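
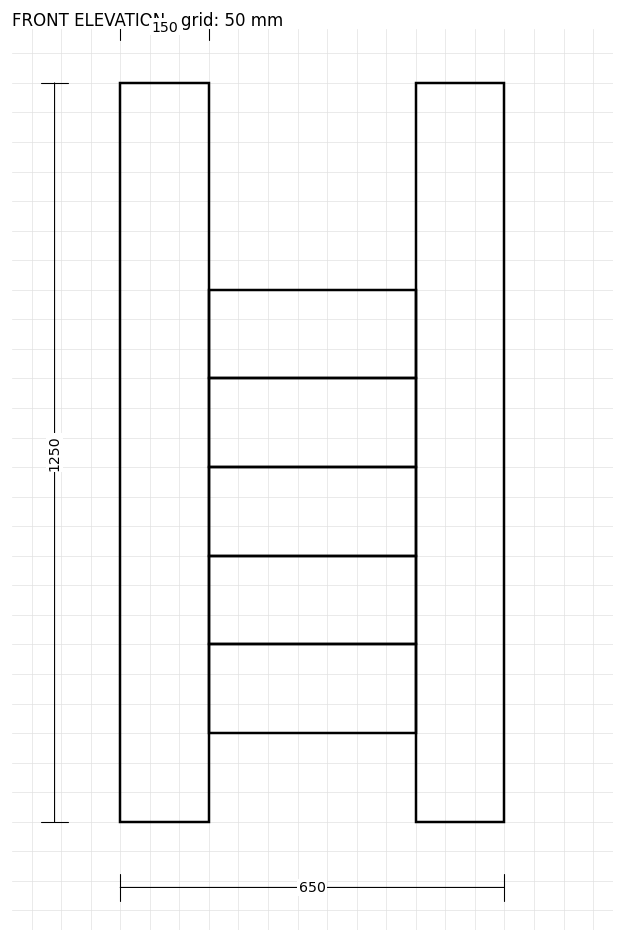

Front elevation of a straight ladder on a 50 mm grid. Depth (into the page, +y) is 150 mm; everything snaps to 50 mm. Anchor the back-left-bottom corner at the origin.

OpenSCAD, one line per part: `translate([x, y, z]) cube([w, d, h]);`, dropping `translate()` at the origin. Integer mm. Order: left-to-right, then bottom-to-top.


cube([150, 150, 1250]);
translate([150, 0, 150]) cube([350, 150, 150]);
translate([150, 0, 300]) cube([350, 150, 150]);
translate([150, 0, 450]) cube([350, 150, 150]);
translate([150, 0, 600]) cube([350, 150, 150]);
translate([150, 0, 750]) cube([350, 150, 150]);
translate([500, 0, 0]) cube([150, 150, 1250]);


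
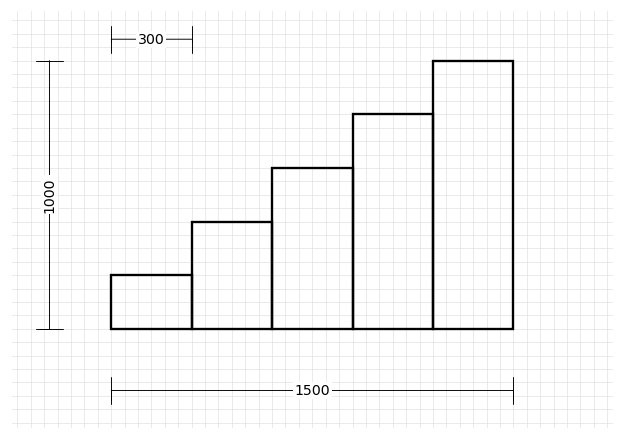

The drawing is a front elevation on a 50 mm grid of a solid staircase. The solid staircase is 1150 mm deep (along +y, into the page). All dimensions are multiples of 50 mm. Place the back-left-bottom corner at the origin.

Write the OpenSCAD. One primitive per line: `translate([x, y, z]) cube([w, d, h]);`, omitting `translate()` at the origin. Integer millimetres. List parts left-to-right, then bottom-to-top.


cube([300, 1150, 200]);
translate([300, 0, 0]) cube([300, 1150, 400]);
translate([600, 0, 0]) cube([300, 1150, 600]);
translate([900, 0, 0]) cube([300, 1150, 800]);
translate([1200, 0, 0]) cube([300, 1150, 1000]);


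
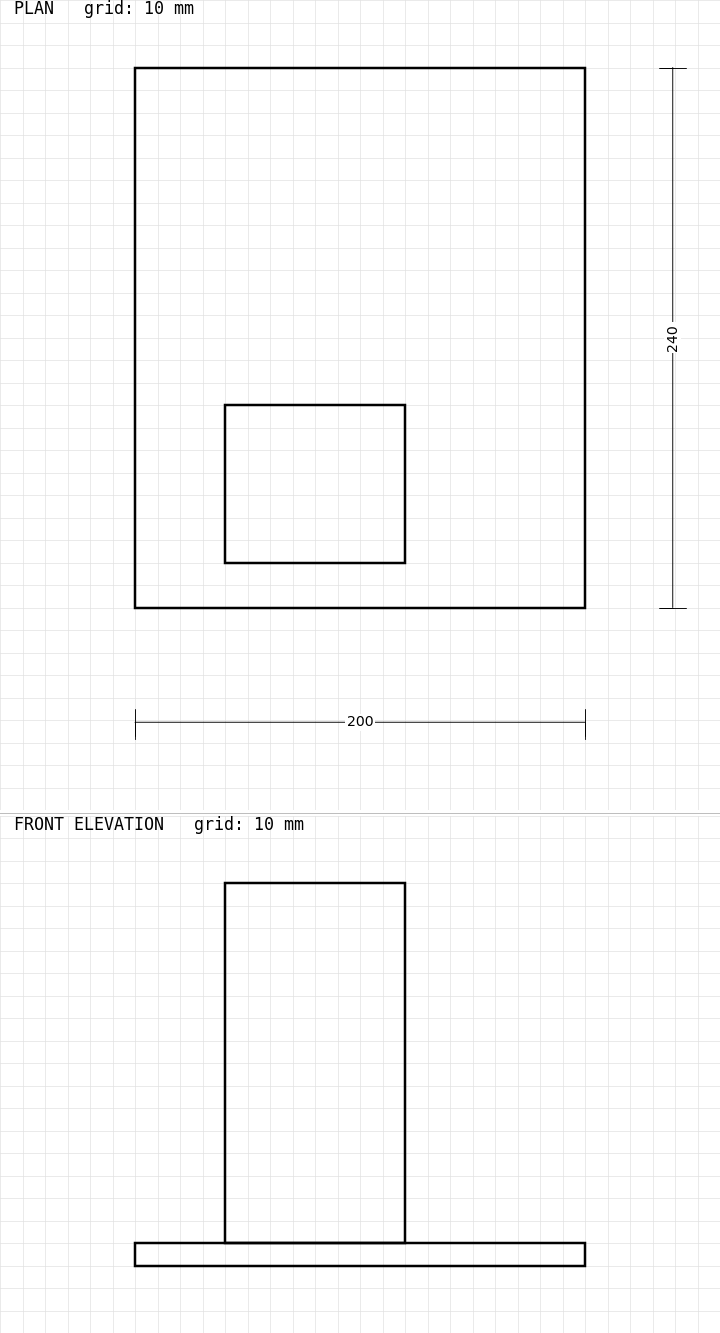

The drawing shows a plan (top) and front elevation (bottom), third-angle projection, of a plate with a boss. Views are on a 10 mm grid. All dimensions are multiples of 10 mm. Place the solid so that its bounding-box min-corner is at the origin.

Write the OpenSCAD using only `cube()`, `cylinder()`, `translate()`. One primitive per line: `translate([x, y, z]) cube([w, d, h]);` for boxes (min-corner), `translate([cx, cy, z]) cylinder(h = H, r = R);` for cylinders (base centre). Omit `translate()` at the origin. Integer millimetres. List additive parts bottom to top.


cube([200, 240, 10]);
translate([40, 20, 10]) cube([80, 70, 160]);


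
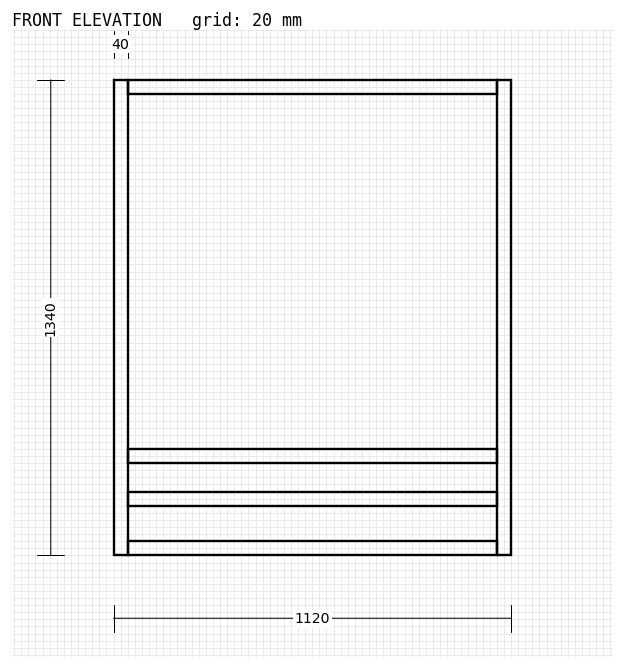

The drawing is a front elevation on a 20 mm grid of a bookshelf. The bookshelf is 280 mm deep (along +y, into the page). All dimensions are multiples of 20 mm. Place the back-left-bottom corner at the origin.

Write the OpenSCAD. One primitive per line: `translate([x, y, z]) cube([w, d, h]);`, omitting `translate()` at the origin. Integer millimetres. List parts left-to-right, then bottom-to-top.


cube([40, 280, 1340]);
translate([40, 0, 0]) cube([1040, 280, 40]);
translate([40, 0, 140]) cube([1040, 280, 40]);
translate([40, 0, 260]) cube([1040, 280, 40]);
translate([40, 0, 1300]) cube([1040, 280, 40]);
translate([1080, 0, 0]) cube([40, 280, 1340]);


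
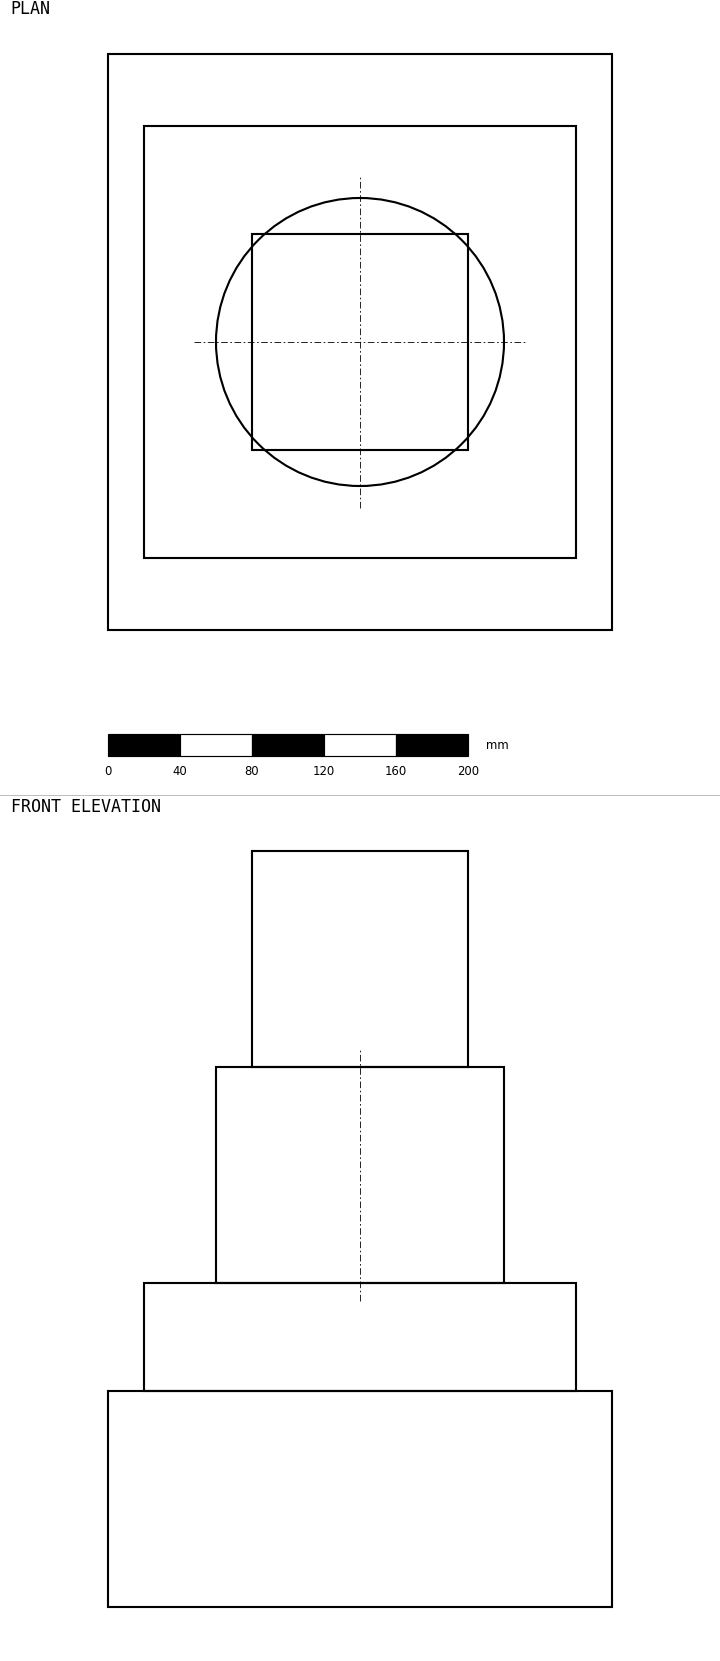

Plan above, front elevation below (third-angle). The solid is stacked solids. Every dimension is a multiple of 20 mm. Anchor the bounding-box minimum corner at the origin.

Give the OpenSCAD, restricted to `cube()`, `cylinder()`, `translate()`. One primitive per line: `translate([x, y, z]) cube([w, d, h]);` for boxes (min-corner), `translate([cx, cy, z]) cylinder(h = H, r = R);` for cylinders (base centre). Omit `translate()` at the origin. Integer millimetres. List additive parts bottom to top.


cube([280, 320, 120]);
translate([20, 40, 120]) cube([240, 240, 60]);
translate([140, 160, 180]) cylinder(h = 120, r = 80);
translate([80, 100, 300]) cube([120, 120, 120]);


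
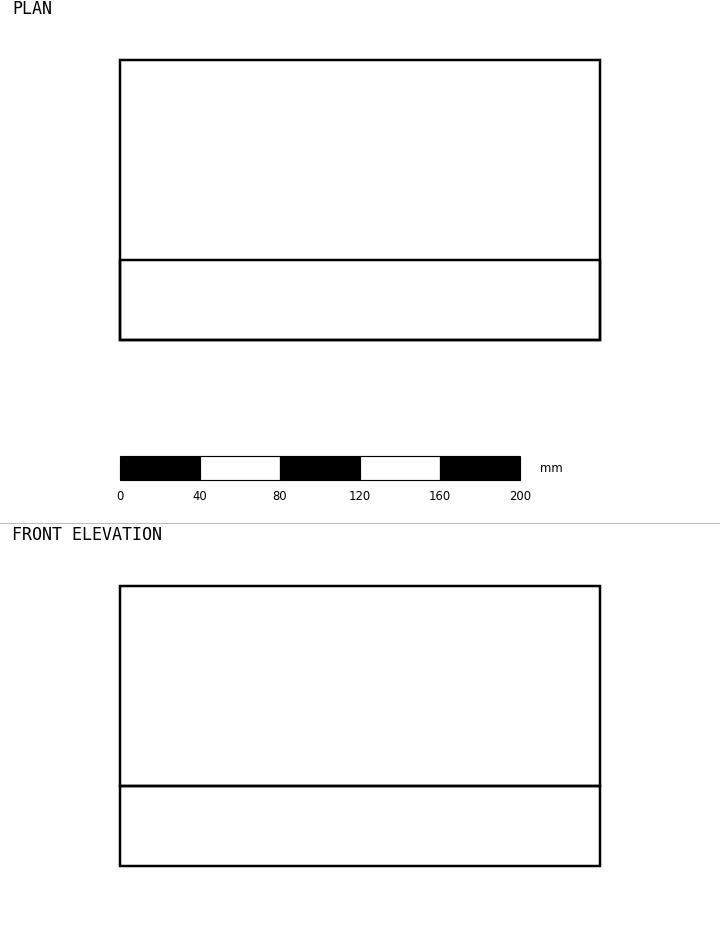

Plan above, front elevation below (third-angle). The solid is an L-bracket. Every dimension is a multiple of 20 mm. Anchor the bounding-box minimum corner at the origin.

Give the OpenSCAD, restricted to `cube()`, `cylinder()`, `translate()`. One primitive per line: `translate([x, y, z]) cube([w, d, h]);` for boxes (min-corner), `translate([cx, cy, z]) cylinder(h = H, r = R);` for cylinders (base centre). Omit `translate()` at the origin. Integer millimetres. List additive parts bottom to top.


cube([240, 140, 40]);
translate([0, 0, 40]) cube([240, 40, 100]);


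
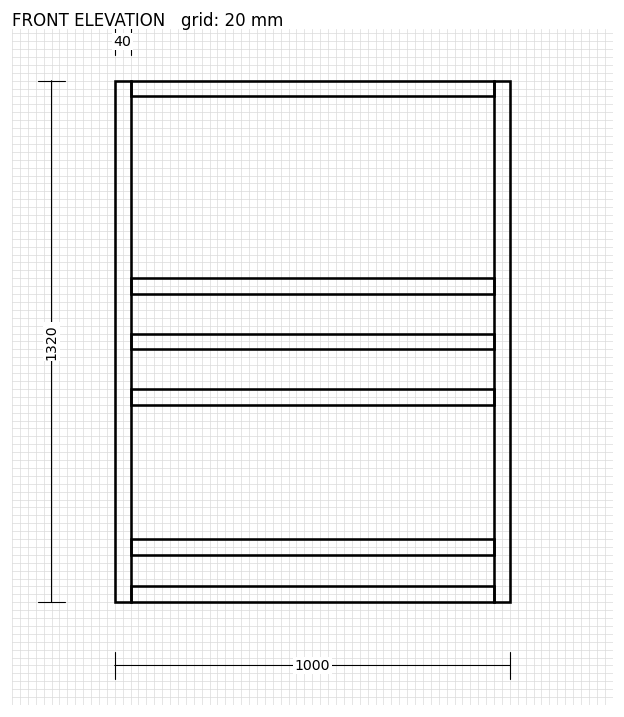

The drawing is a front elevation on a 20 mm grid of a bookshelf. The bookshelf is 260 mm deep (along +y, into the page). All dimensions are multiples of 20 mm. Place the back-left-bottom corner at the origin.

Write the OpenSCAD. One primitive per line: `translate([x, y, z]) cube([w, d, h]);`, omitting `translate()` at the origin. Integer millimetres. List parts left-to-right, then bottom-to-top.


cube([40, 260, 1320]);
translate([40, 0, 0]) cube([920, 260, 40]);
translate([40, 0, 120]) cube([920, 260, 40]);
translate([40, 0, 500]) cube([920, 260, 40]);
translate([40, 0, 640]) cube([920, 260, 40]);
translate([40, 0, 780]) cube([920, 260, 40]);
translate([40, 0, 1280]) cube([920, 260, 40]);
translate([960, 0, 0]) cube([40, 260, 1320]);


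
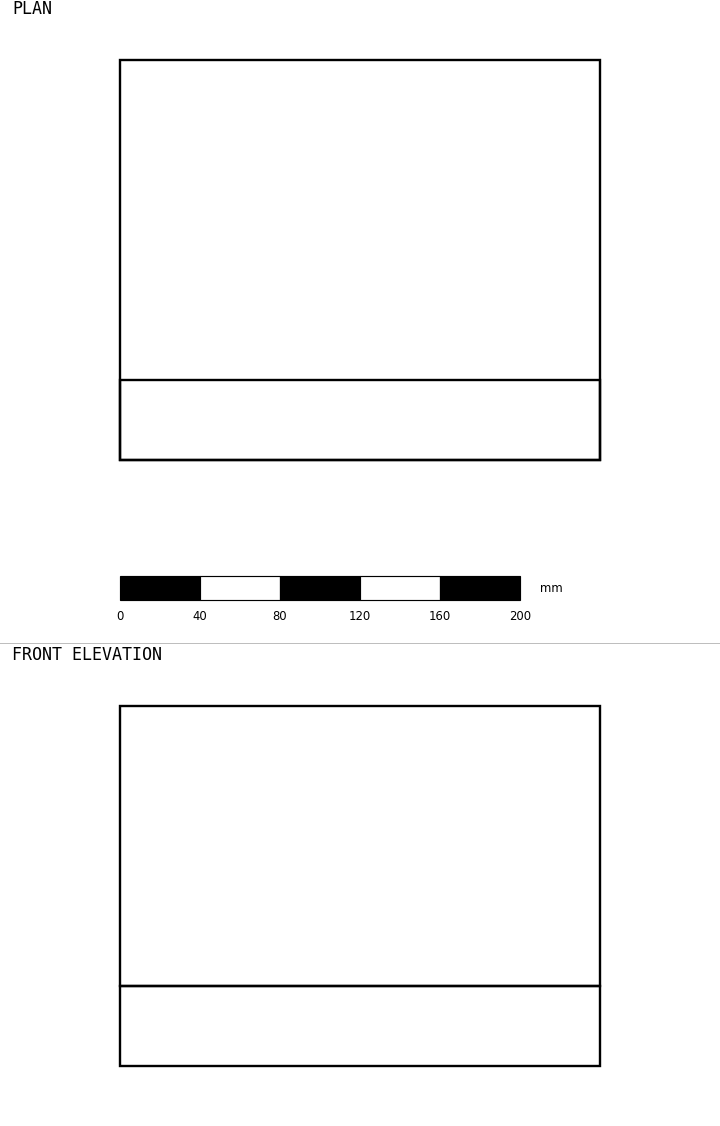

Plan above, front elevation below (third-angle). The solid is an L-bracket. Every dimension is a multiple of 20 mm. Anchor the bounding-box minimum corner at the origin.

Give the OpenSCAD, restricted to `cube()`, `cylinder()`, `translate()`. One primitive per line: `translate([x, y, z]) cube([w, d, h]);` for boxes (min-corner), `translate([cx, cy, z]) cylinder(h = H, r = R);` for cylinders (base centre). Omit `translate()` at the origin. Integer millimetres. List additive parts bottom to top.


cube([240, 200, 40]);
translate([0, 0, 40]) cube([240, 40, 140]);


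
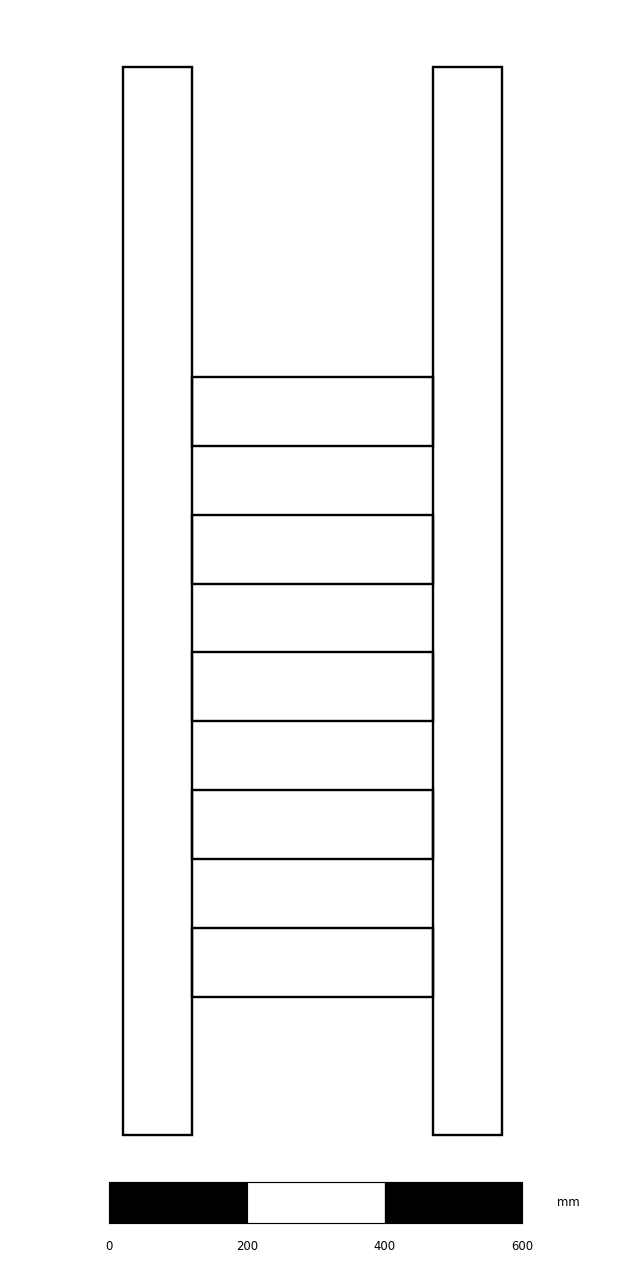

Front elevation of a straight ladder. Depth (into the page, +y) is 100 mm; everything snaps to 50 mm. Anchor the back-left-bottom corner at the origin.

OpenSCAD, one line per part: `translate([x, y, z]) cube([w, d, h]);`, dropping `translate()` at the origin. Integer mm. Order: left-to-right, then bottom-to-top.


cube([100, 100, 1550]);
translate([100, 0, 200]) cube([350, 100, 100]);
translate([100, 0, 400]) cube([350, 100, 100]);
translate([100, 0, 600]) cube([350, 100, 100]);
translate([100, 0, 800]) cube([350, 100, 100]);
translate([100, 0, 1000]) cube([350, 100, 100]);
translate([450, 0, 0]) cube([100, 100, 1550]);


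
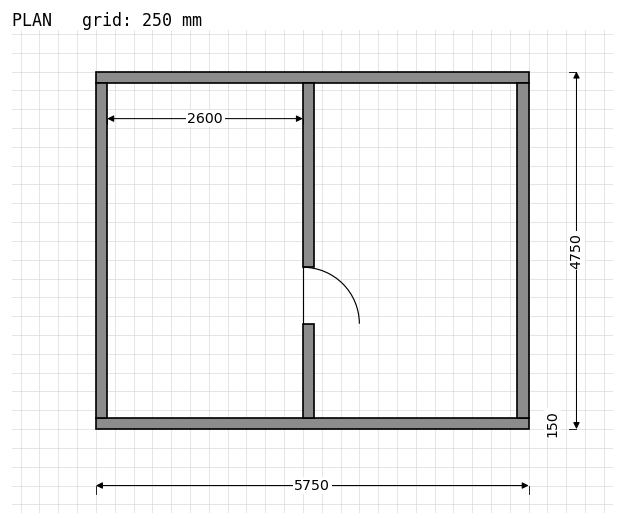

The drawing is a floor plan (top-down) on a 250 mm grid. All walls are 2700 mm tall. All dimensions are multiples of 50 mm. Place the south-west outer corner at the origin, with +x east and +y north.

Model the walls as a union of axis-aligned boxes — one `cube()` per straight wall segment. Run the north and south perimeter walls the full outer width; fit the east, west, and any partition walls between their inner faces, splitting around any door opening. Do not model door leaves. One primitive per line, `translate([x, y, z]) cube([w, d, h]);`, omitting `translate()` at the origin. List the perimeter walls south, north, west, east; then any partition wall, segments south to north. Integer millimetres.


cube([5750, 150, 2700]);
translate([0, 4600, 0]) cube([5750, 150, 2700]);
translate([0, 150, 0]) cube([150, 4450, 2700]);
translate([5600, 150, 0]) cube([150, 4450, 2700]);
translate([2750, 150, 0]) cube([150, 1250, 2700]);
translate([2750, 2150, 0]) cube([150, 2450, 2700]);


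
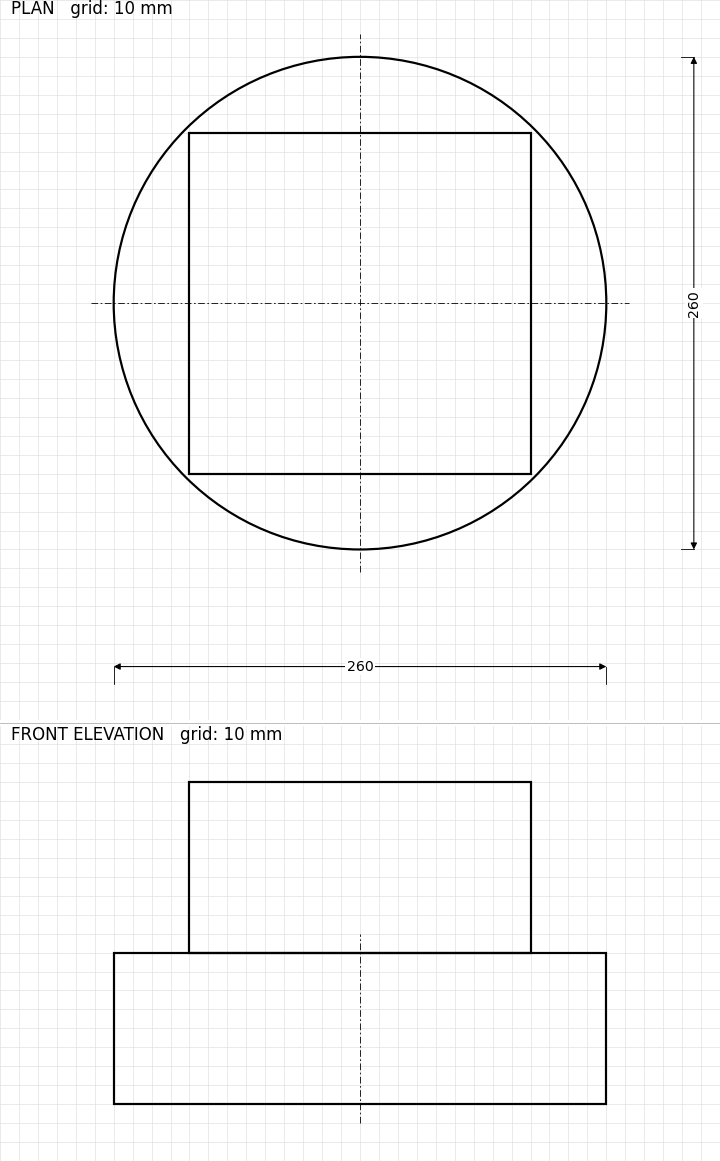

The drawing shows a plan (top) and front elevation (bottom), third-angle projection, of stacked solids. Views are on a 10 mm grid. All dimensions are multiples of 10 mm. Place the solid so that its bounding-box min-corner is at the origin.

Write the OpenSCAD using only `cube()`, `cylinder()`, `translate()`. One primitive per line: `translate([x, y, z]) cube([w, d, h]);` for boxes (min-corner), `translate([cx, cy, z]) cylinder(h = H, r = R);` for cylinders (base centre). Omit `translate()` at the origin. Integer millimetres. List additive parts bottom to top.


translate([130, 130, 0]) cylinder(h = 80, r = 130);
translate([40, 40, 80]) cube([180, 180, 90]);


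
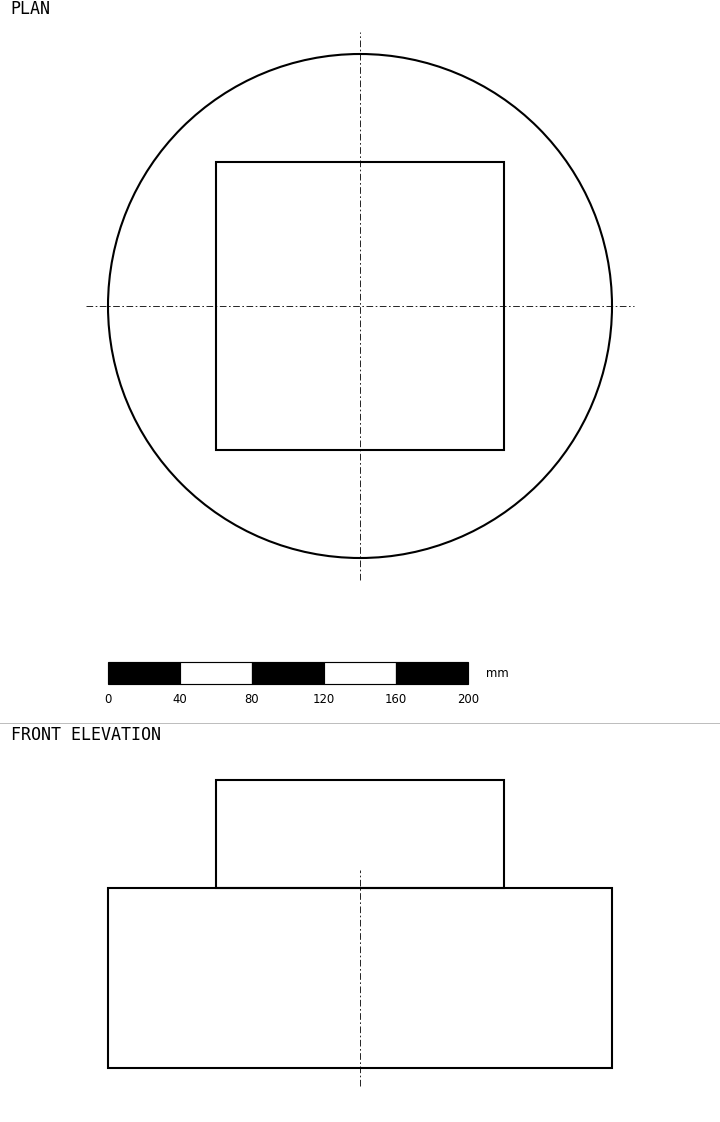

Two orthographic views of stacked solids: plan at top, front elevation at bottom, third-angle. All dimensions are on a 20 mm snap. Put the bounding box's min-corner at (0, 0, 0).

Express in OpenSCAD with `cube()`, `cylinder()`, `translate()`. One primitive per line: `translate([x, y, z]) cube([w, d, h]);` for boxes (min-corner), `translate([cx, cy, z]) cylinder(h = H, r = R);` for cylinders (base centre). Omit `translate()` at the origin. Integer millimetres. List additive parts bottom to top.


translate([140, 140, 0]) cylinder(h = 100, r = 140);
translate([60, 60, 100]) cube([160, 160, 60]);


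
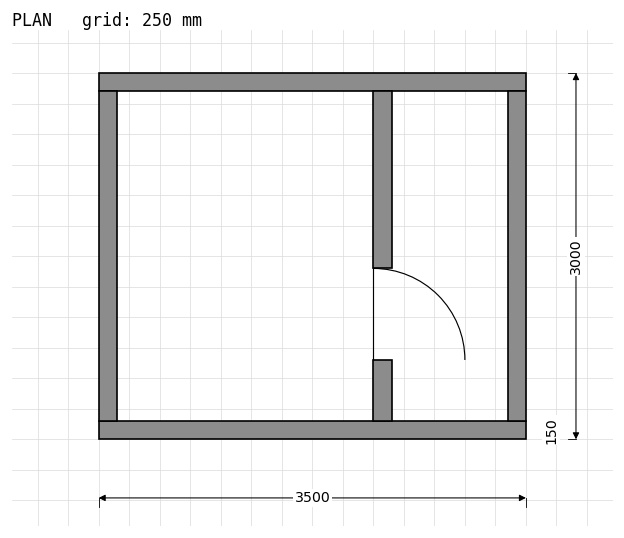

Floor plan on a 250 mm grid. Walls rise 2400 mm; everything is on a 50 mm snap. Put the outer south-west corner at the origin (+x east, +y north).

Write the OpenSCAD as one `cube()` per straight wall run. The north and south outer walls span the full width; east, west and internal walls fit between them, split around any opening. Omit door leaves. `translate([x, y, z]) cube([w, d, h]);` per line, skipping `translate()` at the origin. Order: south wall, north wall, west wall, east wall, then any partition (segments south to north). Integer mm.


cube([3500, 150, 2400]);
translate([0, 2850, 0]) cube([3500, 150, 2400]);
translate([0, 150, 0]) cube([150, 2700, 2400]);
translate([3350, 150, 0]) cube([150, 2700, 2400]);
translate([2250, 150, 0]) cube([150, 500, 2400]);
translate([2250, 1400, 0]) cube([150, 1450, 2400]);


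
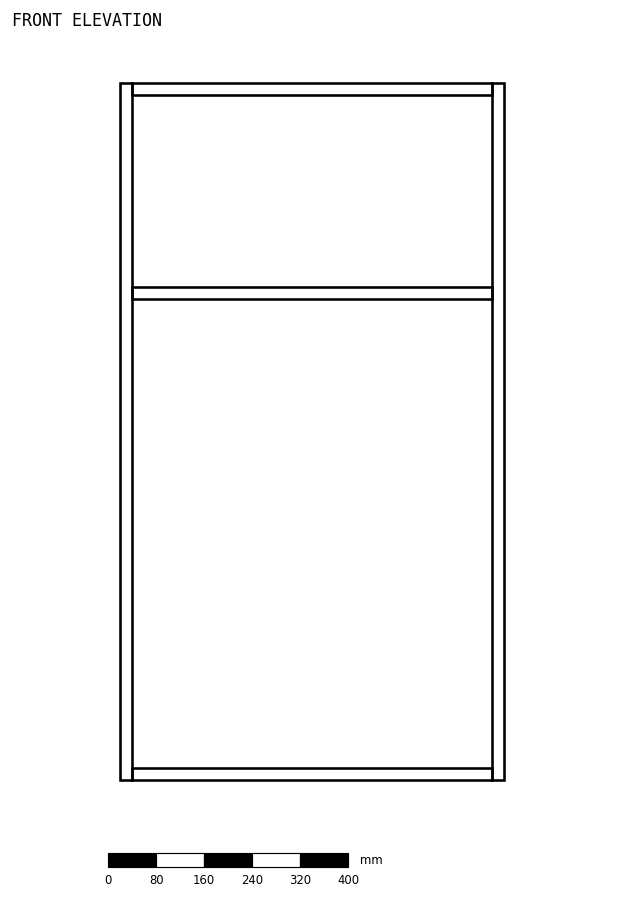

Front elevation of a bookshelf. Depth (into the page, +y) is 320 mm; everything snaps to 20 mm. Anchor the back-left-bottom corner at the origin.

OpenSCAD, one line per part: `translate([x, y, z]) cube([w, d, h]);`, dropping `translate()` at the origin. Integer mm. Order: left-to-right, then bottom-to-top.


cube([20, 320, 1160]);
translate([20, 0, 0]) cube([600, 320, 20]);
translate([20, 0, 800]) cube([600, 320, 20]);
translate([20, 0, 1140]) cube([600, 320, 20]);
translate([620, 0, 0]) cube([20, 320, 1160]);


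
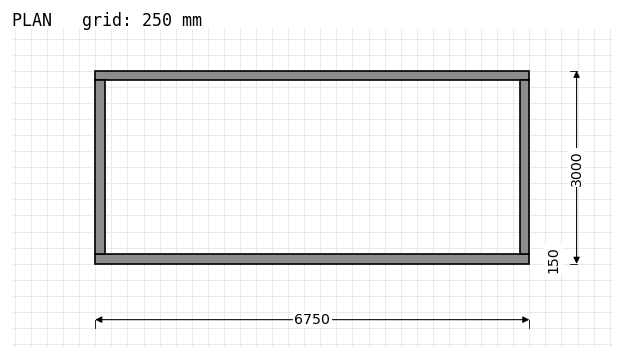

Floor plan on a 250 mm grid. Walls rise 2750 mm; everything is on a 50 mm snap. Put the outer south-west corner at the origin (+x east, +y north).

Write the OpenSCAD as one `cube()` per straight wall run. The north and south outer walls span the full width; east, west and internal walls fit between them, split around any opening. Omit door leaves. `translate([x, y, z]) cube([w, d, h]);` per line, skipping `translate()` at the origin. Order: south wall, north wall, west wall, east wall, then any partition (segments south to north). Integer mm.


cube([6750, 150, 2750]);
translate([0, 2850, 0]) cube([6750, 150, 2750]);
translate([0, 150, 0]) cube([150, 2700, 2750]);
translate([6600, 150, 0]) cube([150, 2700, 2750]);


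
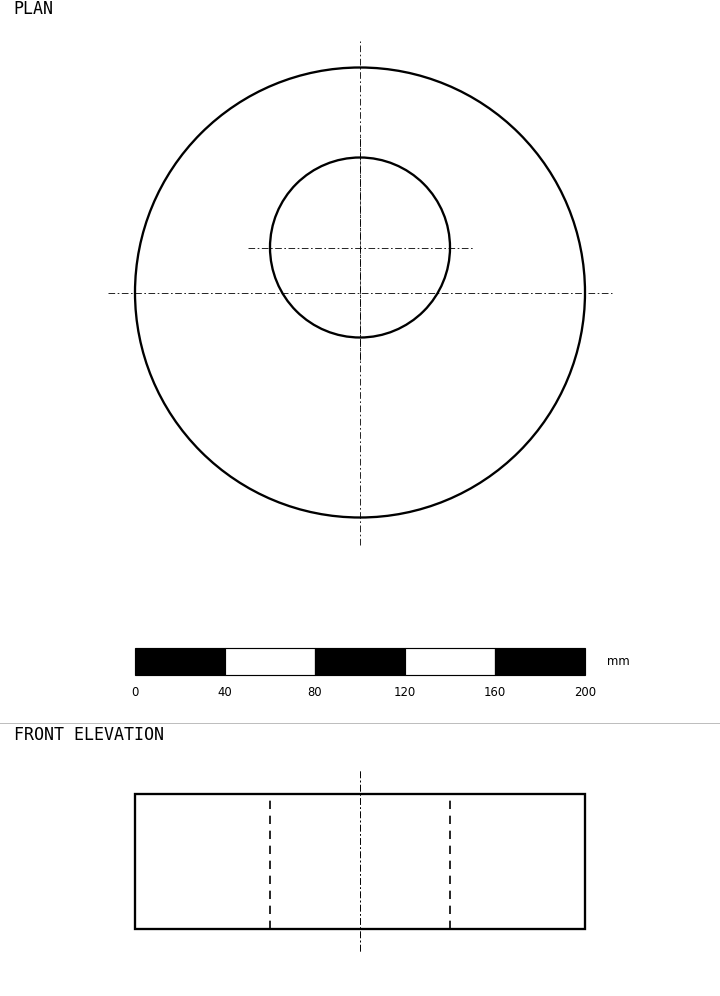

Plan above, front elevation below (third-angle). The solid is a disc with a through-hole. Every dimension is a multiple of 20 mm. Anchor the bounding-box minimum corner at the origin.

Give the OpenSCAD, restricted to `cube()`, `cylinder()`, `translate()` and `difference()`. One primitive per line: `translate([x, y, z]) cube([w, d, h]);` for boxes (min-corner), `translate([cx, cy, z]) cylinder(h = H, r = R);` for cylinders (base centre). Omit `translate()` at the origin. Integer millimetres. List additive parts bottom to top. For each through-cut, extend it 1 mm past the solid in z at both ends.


difference() {
  translate([100, 100, 0]) cylinder(h = 60, r = 100);
  translate([100, 120, -1]) cylinder(h = 62, r = 40);
}


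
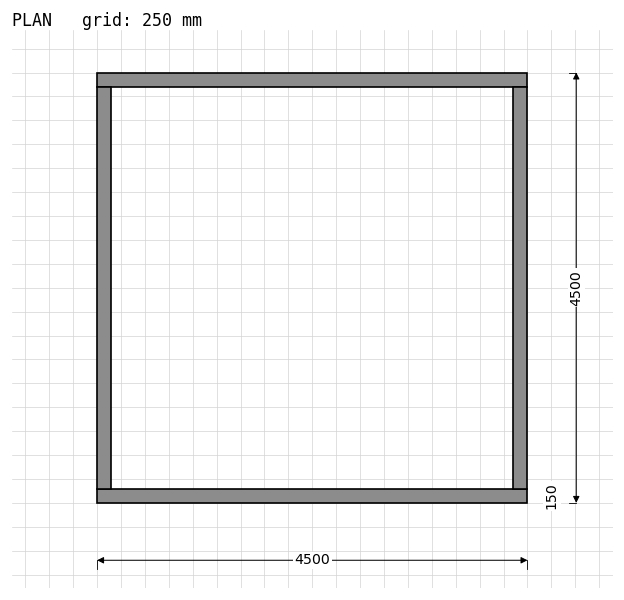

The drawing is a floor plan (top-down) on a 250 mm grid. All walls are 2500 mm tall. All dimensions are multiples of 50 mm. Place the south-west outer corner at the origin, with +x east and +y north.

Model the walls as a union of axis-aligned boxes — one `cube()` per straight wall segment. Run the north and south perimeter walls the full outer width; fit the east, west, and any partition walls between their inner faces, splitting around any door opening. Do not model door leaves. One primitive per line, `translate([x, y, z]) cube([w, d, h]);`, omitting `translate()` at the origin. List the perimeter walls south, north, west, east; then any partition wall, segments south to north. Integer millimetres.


cube([4500, 150, 2500]);
translate([0, 4350, 0]) cube([4500, 150, 2500]);
translate([0, 150, 0]) cube([150, 4200, 2500]);
translate([4350, 150, 0]) cube([150, 4200, 2500]);


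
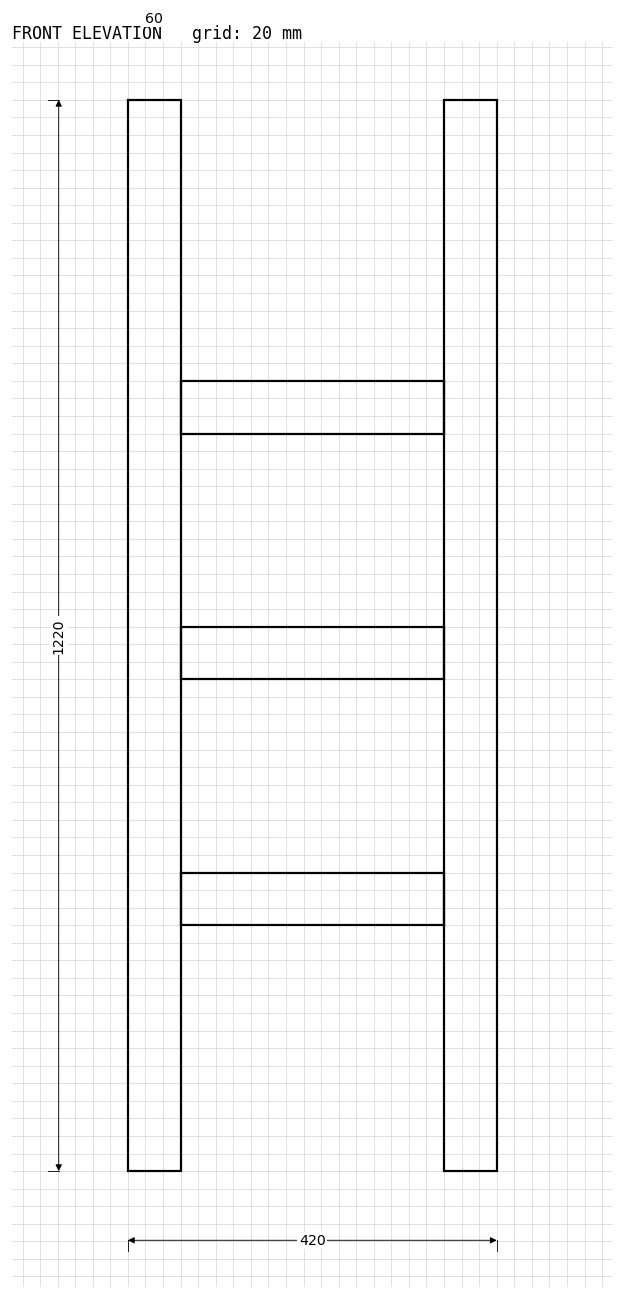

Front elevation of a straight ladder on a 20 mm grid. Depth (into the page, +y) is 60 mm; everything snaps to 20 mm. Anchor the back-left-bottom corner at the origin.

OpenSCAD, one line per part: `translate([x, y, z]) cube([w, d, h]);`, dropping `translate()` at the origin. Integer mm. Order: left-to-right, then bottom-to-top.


cube([60, 60, 1220]);
translate([60, 0, 280]) cube([300, 60, 60]);
translate([60, 0, 560]) cube([300, 60, 60]);
translate([60, 0, 840]) cube([300, 60, 60]);
translate([360, 0, 0]) cube([60, 60, 1220]);


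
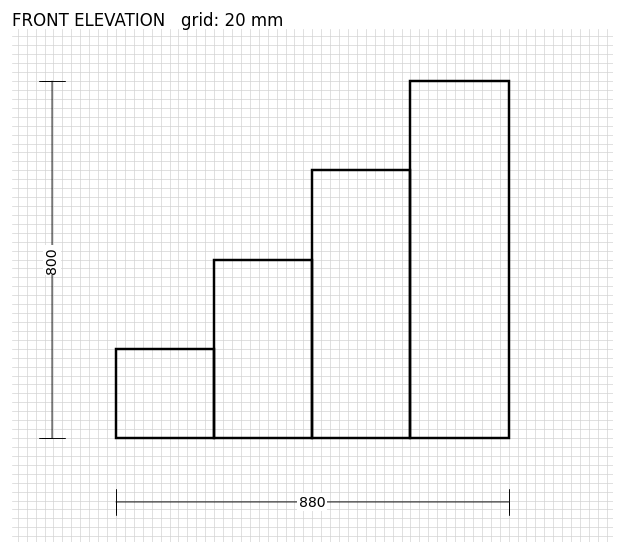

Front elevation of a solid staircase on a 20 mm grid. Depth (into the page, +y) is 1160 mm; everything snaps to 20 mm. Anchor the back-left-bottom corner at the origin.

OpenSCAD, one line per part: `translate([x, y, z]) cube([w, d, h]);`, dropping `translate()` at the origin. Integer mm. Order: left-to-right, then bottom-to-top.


cube([220, 1160, 200]);
translate([220, 0, 0]) cube([220, 1160, 400]);
translate([440, 0, 0]) cube([220, 1160, 600]);
translate([660, 0, 0]) cube([220, 1160, 800]);


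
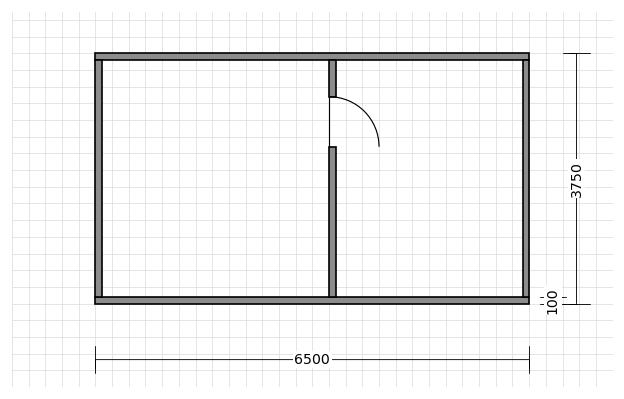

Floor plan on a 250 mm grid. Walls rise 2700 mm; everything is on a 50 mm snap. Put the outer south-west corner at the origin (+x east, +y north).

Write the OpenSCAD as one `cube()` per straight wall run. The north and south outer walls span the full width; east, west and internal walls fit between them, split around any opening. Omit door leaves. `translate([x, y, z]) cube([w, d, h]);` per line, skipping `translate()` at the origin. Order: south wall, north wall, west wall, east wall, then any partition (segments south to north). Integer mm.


cube([6500, 100, 2700]);
translate([0, 3650, 0]) cube([6500, 100, 2700]);
translate([0, 100, 0]) cube([100, 3550, 2700]);
translate([6400, 100, 0]) cube([100, 3550, 2700]);
translate([3500, 100, 0]) cube([100, 2250, 2700]);
translate([3500, 3100, 0]) cube([100, 550, 2700]);


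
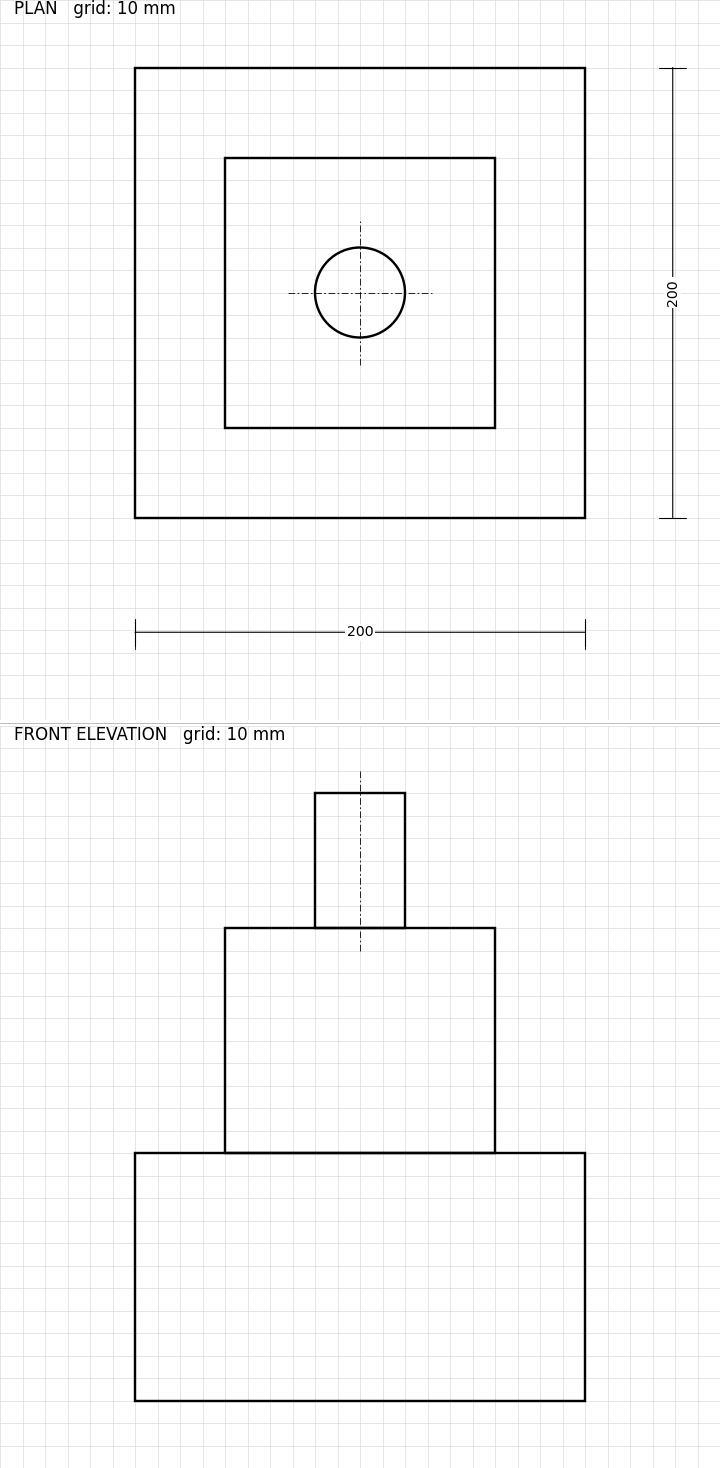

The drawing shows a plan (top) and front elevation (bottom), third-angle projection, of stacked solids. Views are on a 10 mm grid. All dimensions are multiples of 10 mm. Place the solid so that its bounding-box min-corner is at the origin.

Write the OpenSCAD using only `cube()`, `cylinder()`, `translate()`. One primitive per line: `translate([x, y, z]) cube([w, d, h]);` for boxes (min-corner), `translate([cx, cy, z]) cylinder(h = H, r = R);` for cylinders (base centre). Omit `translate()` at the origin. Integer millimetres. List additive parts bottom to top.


cube([200, 200, 110]);
translate([40, 40, 110]) cube([120, 120, 100]);
translate([100, 100, 210]) cylinder(h = 60, r = 20);


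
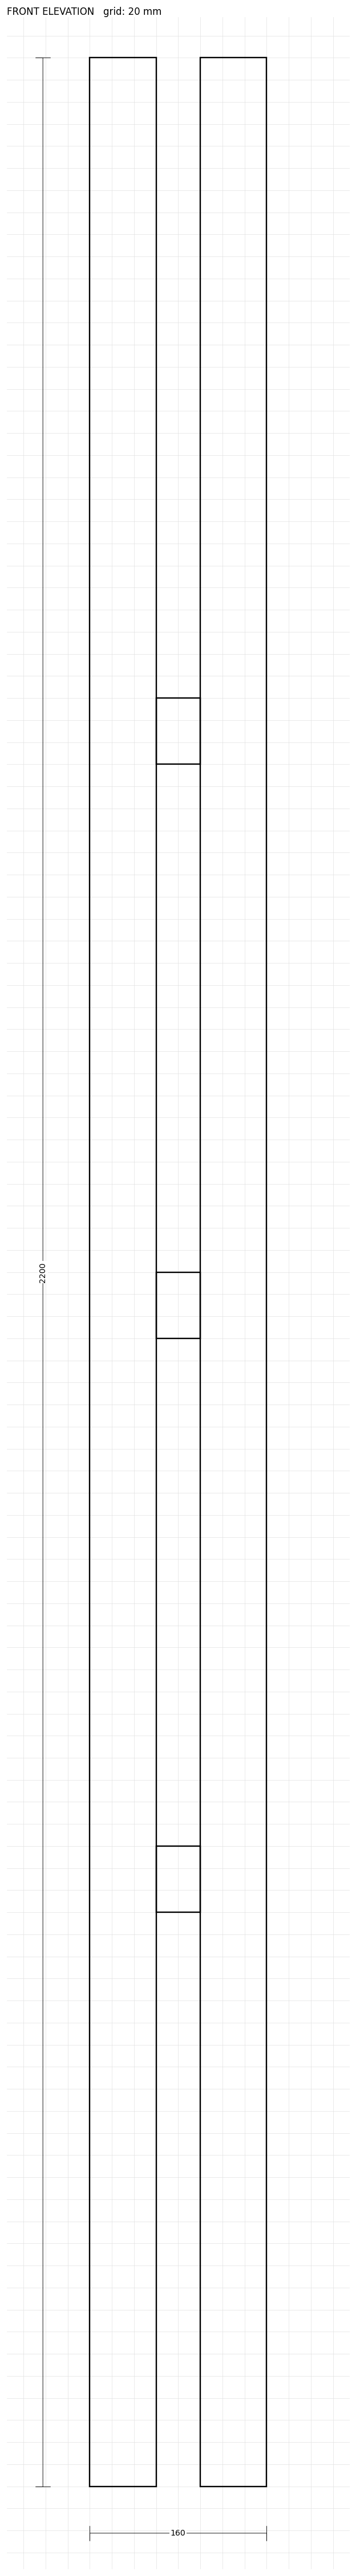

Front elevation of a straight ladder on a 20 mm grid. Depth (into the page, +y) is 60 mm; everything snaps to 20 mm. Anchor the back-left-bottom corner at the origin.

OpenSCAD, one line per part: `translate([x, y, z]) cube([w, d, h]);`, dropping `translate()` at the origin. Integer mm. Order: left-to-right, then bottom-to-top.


cube([60, 60, 2200]);
translate([60, 0, 520]) cube([40, 60, 60]);
translate([60, 0, 1040]) cube([40, 60, 60]);
translate([60, 0, 1560]) cube([40, 60, 60]);
translate([100, 0, 0]) cube([60, 60, 2200]);


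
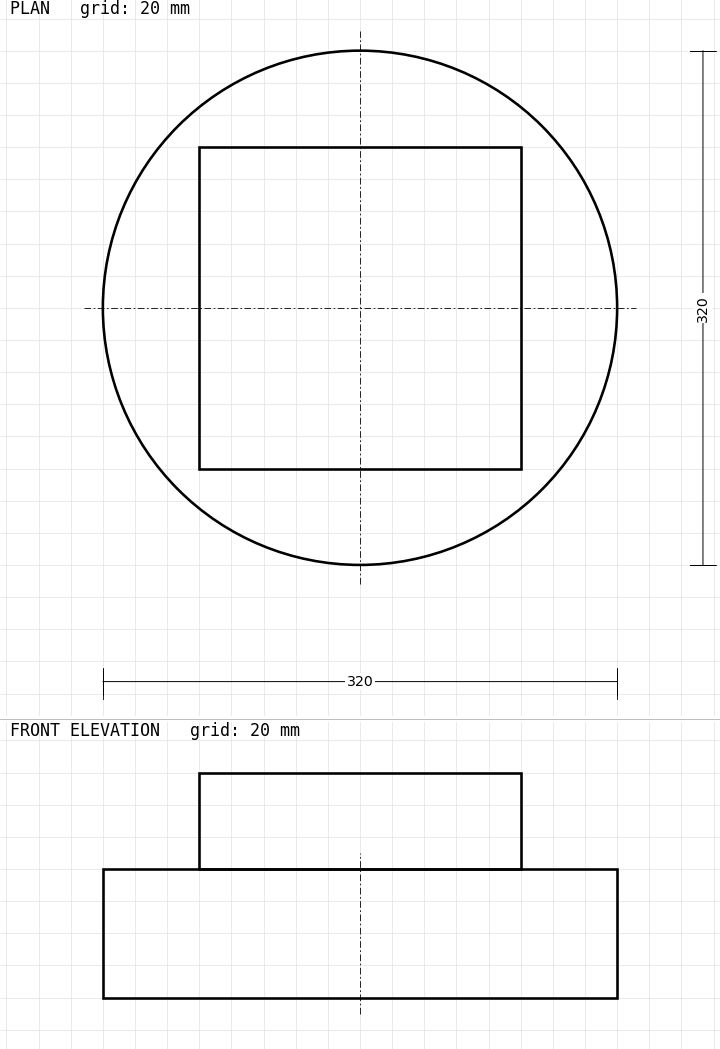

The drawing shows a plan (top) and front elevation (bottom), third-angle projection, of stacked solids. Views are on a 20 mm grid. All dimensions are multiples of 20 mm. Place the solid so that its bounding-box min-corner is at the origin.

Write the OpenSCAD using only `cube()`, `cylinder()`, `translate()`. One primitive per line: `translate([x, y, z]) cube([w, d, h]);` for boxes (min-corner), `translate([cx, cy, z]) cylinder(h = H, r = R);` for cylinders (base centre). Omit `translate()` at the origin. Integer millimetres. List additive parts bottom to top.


translate([160, 160, 0]) cylinder(h = 80, r = 160);
translate([60, 60, 80]) cube([200, 200, 60]);


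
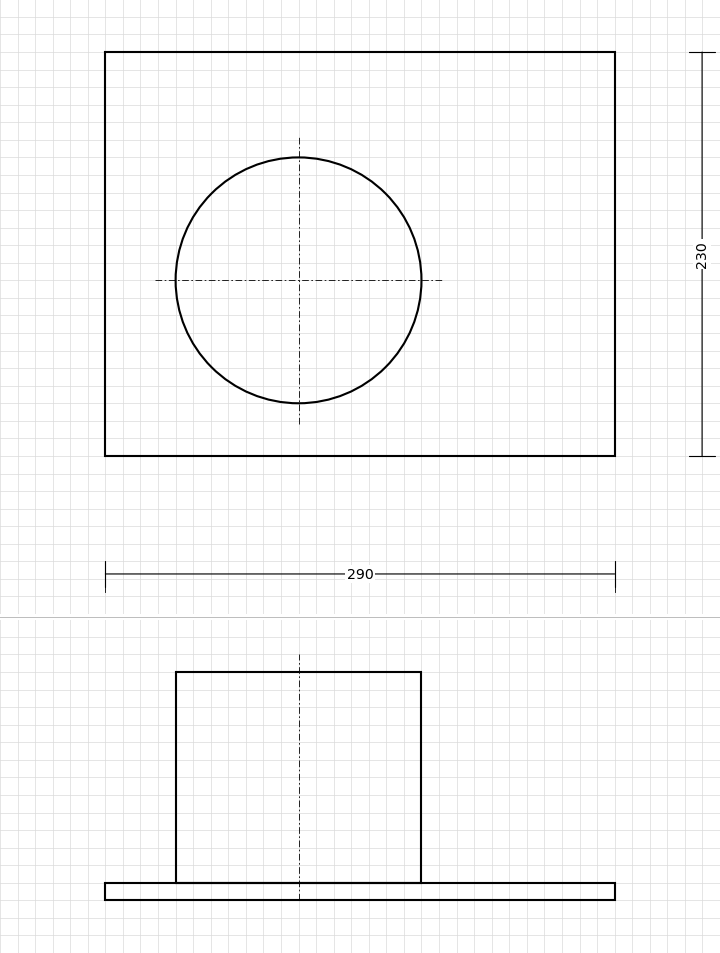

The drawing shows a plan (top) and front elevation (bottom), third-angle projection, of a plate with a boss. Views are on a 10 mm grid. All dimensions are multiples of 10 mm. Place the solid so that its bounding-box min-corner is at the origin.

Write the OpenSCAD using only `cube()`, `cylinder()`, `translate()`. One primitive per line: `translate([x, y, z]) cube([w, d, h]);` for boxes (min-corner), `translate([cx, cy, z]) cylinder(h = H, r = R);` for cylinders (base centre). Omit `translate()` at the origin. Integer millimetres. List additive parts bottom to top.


cube([290, 230, 10]);
translate([110, 100, 10]) cylinder(h = 120, r = 70);


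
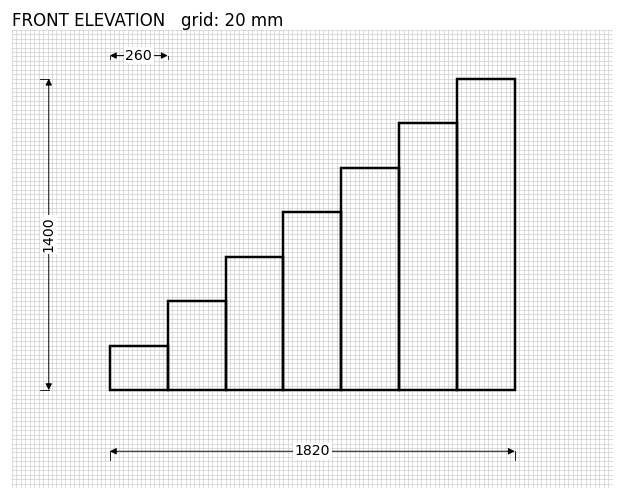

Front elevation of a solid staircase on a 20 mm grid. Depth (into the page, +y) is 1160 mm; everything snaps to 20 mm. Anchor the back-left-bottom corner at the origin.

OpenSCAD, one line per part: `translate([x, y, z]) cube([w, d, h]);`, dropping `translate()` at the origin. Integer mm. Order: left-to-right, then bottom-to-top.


cube([260, 1160, 200]);
translate([260, 0, 0]) cube([260, 1160, 400]);
translate([520, 0, 0]) cube([260, 1160, 600]);
translate([780, 0, 0]) cube([260, 1160, 800]);
translate([1040, 0, 0]) cube([260, 1160, 1000]);
translate([1300, 0, 0]) cube([260, 1160, 1200]);
translate([1560, 0, 0]) cube([260, 1160, 1400]);


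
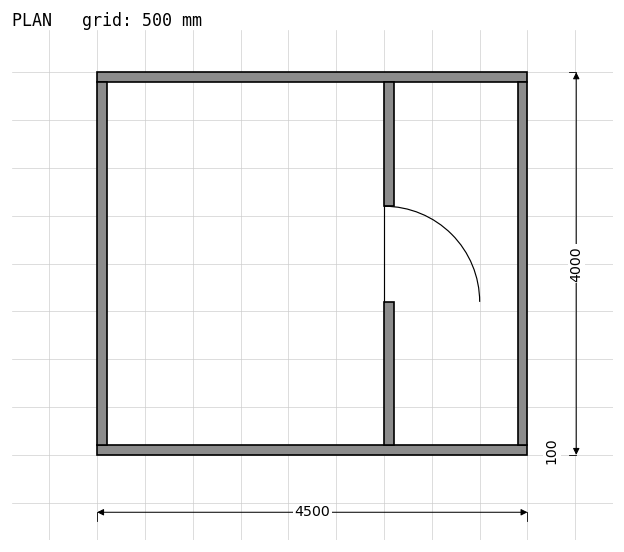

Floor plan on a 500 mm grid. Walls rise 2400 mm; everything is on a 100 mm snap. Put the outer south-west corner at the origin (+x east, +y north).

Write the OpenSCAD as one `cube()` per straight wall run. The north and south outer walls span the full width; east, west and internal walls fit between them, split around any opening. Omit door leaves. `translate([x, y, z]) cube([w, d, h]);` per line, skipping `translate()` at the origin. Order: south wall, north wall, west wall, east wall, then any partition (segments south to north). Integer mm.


cube([4500, 100, 2400]);
translate([0, 3900, 0]) cube([4500, 100, 2400]);
translate([0, 100, 0]) cube([100, 3800, 2400]);
translate([4400, 100, 0]) cube([100, 3800, 2400]);
translate([3000, 100, 0]) cube([100, 1500, 2400]);
translate([3000, 2600, 0]) cube([100, 1300, 2400]);


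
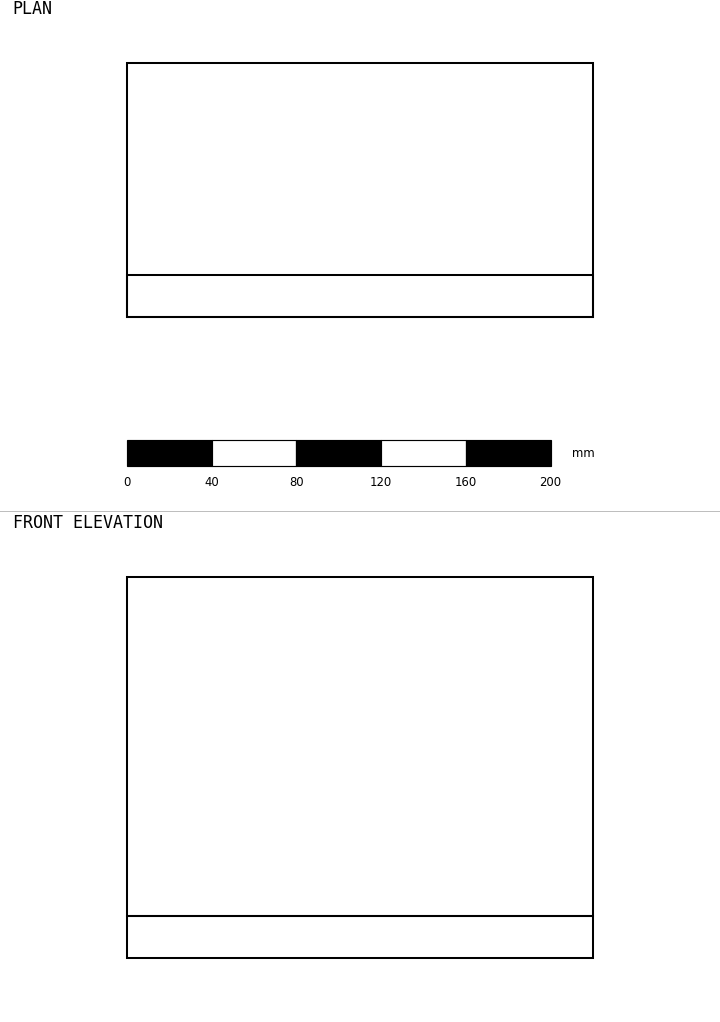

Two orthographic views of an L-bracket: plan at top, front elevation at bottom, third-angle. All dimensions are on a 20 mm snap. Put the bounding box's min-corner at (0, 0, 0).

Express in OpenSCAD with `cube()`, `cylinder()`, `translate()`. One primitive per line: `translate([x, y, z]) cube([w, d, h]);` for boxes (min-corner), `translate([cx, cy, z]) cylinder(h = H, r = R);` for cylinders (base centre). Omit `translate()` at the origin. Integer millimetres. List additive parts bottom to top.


cube([220, 120, 20]);
translate([0, 0, 20]) cube([220, 20, 160]);


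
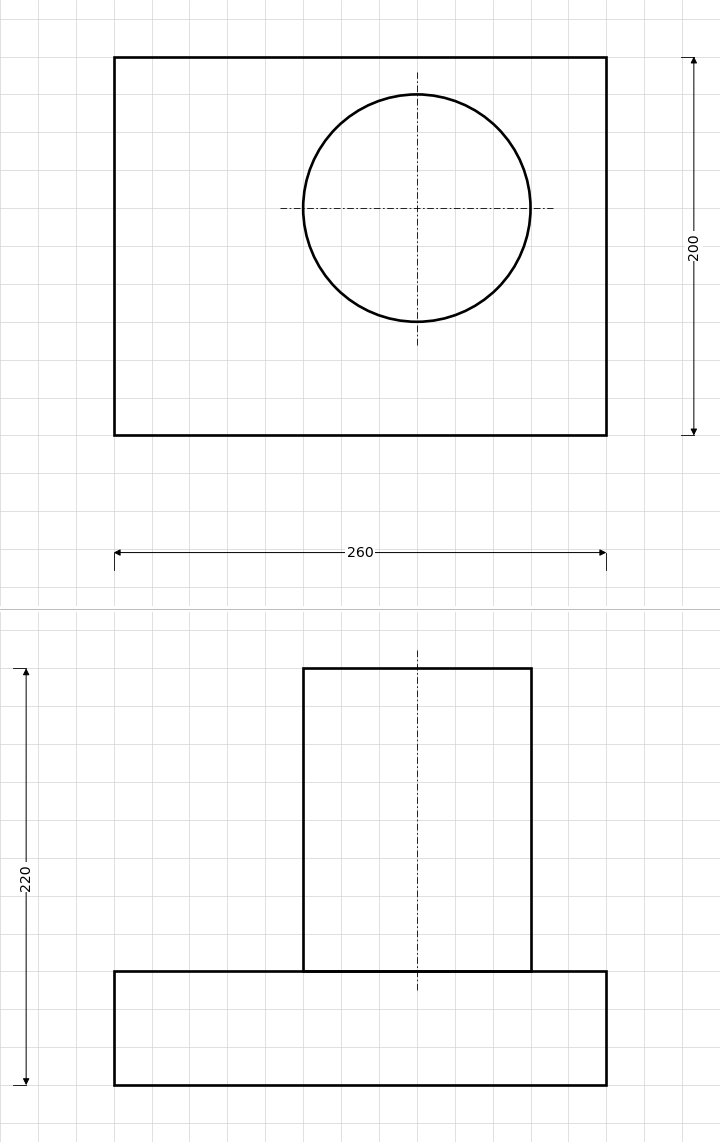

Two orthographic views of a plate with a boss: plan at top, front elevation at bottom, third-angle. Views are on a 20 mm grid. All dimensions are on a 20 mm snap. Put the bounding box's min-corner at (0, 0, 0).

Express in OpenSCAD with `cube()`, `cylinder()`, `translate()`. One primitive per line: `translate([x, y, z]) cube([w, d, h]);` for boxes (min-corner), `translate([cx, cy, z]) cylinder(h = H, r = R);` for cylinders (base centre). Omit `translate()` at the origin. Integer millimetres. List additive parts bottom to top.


cube([260, 200, 60]);
translate([160, 120, 60]) cylinder(h = 160, r = 60);


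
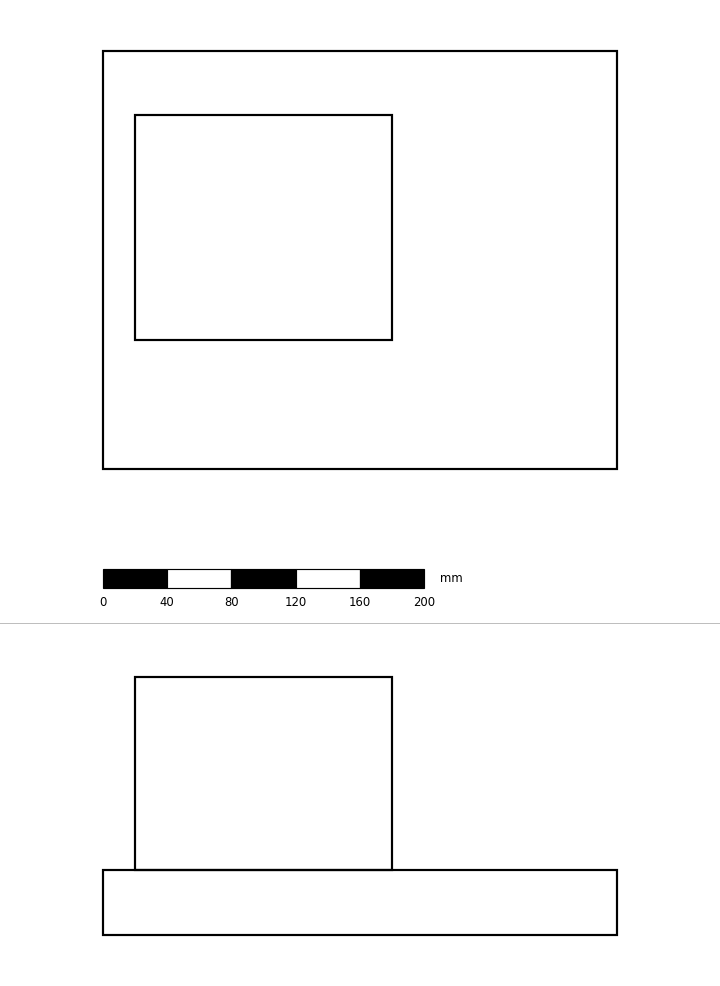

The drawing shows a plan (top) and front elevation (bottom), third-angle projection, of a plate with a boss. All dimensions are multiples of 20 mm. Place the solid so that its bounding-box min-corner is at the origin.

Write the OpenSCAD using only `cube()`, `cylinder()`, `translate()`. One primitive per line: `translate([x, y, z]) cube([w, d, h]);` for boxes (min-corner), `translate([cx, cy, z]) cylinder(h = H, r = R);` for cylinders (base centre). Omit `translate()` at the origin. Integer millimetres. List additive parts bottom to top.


cube([320, 260, 40]);
translate([20, 80, 40]) cube([160, 140, 120]);


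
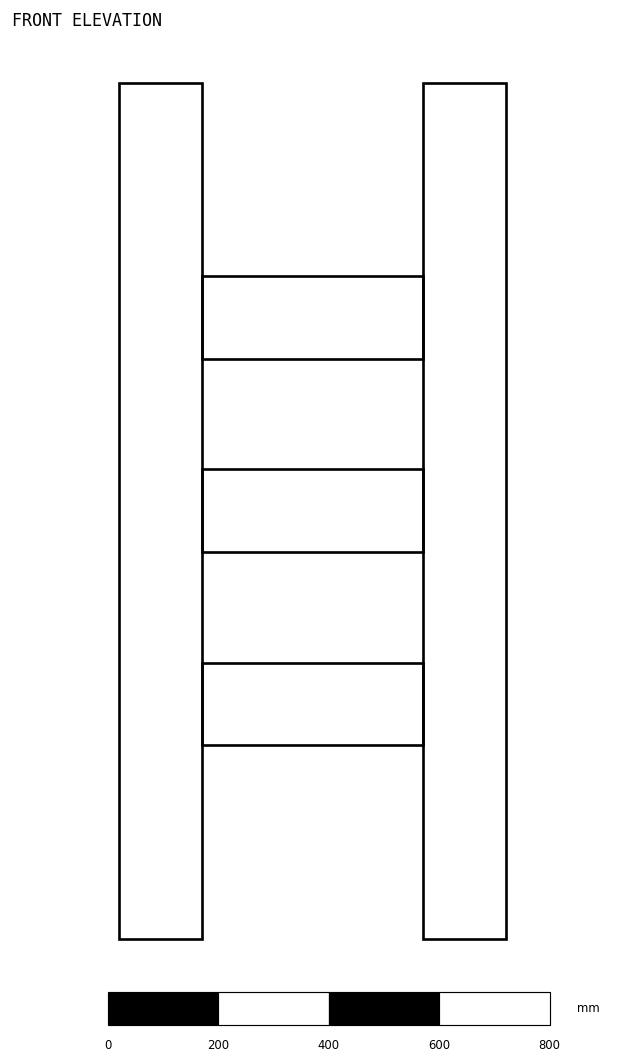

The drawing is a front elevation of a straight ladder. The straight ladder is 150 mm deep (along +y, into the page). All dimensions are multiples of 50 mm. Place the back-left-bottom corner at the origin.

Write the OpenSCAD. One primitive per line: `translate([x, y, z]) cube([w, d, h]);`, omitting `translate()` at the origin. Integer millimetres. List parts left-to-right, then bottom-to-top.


cube([150, 150, 1550]);
translate([150, 0, 350]) cube([400, 150, 150]);
translate([150, 0, 700]) cube([400, 150, 150]);
translate([150, 0, 1050]) cube([400, 150, 150]);
translate([550, 0, 0]) cube([150, 150, 1550]);


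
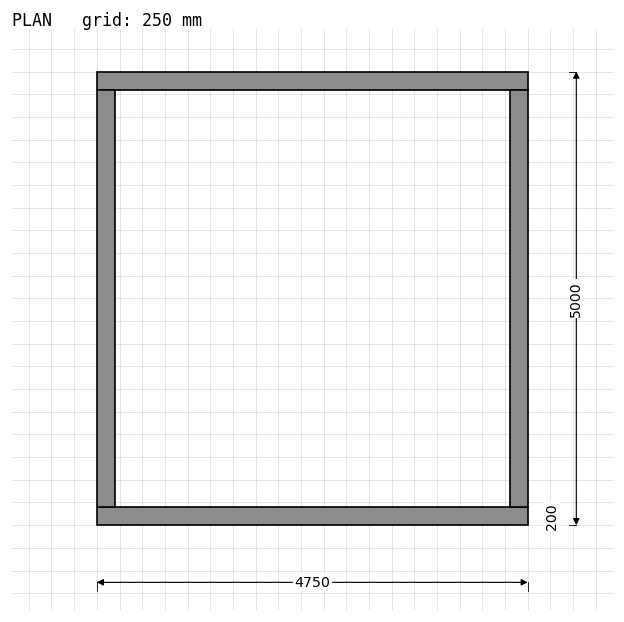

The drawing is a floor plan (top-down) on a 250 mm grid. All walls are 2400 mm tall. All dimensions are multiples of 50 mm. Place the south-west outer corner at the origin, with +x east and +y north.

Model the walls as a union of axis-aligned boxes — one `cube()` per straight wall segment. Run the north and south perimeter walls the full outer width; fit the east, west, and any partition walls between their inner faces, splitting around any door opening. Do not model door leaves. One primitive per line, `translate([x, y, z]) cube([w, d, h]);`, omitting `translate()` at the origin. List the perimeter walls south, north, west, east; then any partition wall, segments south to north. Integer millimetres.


cube([4750, 200, 2400]);
translate([0, 4800, 0]) cube([4750, 200, 2400]);
translate([0, 200, 0]) cube([200, 4600, 2400]);
translate([4550, 200, 0]) cube([200, 4600, 2400]);


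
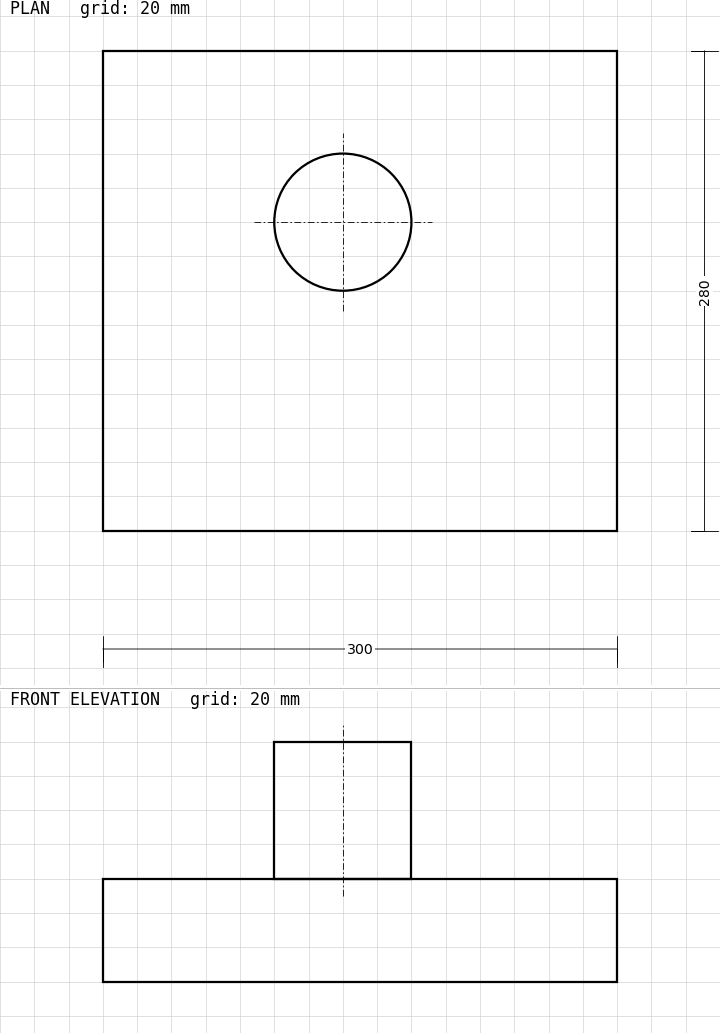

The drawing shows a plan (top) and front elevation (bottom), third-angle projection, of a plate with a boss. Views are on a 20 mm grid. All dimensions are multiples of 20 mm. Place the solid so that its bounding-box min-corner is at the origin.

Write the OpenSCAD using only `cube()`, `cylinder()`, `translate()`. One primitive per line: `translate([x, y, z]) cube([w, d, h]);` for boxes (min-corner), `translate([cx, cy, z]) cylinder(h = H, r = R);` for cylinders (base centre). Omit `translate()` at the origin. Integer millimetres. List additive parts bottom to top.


cube([300, 280, 60]);
translate([140, 180, 60]) cylinder(h = 80, r = 40);


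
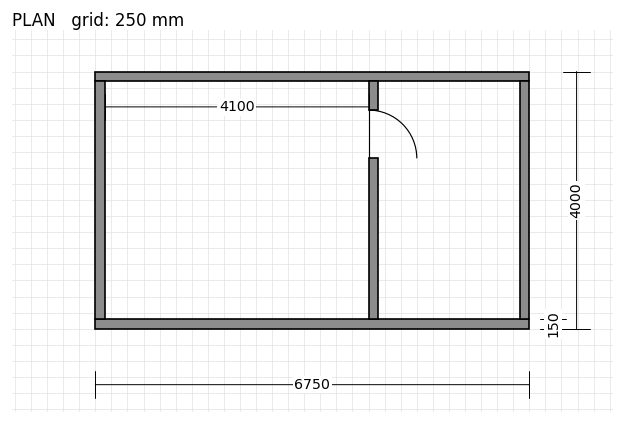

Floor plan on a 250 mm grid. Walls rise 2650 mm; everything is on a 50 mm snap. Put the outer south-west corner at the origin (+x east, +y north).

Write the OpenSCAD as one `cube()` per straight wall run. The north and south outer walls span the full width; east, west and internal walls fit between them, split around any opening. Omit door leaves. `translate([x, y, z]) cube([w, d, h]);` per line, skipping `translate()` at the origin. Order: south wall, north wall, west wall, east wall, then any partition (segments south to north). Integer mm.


cube([6750, 150, 2650]);
translate([0, 3850, 0]) cube([6750, 150, 2650]);
translate([0, 150, 0]) cube([150, 3700, 2650]);
translate([6600, 150, 0]) cube([150, 3700, 2650]);
translate([4250, 150, 0]) cube([150, 2500, 2650]);
translate([4250, 3400, 0]) cube([150, 450, 2650]);


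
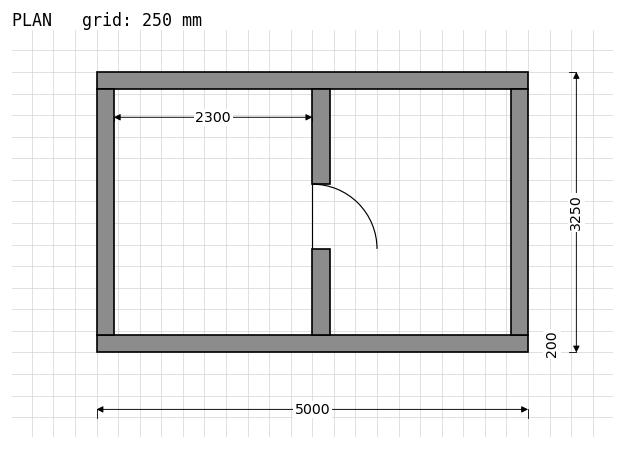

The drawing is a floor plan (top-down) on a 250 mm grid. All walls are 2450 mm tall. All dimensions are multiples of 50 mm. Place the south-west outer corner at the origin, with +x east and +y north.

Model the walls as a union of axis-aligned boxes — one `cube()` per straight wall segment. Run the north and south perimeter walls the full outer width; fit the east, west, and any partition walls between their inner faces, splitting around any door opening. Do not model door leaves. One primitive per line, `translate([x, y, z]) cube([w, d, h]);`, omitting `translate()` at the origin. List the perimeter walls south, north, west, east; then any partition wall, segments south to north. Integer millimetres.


cube([5000, 200, 2450]);
translate([0, 3050, 0]) cube([5000, 200, 2450]);
translate([0, 200, 0]) cube([200, 2850, 2450]);
translate([4800, 200, 0]) cube([200, 2850, 2450]);
translate([2500, 200, 0]) cube([200, 1000, 2450]);
translate([2500, 1950, 0]) cube([200, 1100, 2450]);


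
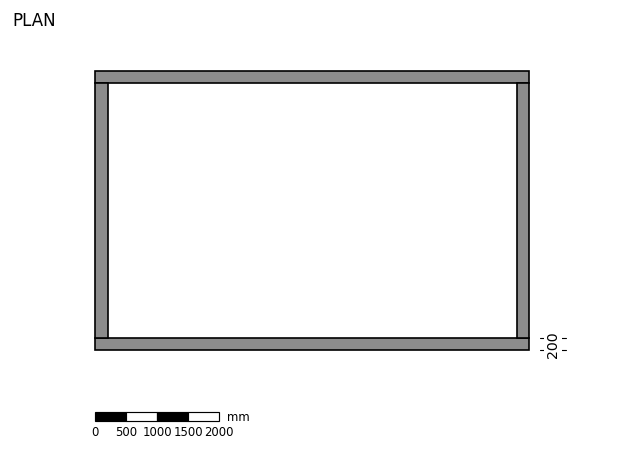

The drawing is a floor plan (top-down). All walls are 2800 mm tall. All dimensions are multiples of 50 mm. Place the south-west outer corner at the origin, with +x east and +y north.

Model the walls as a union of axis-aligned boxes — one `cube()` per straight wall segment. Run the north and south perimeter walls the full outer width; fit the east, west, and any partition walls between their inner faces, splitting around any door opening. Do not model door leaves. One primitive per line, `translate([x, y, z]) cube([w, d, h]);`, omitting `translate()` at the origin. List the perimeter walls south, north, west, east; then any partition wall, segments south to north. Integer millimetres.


cube([7000, 200, 2800]);
translate([0, 4300, 0]) cube([7000, 200, 2800]);
translate([0, 200, 0]) cube([200, 4100, 2800]);
translate([6800, 200, 0]) cube([200, 4100, 2800]);


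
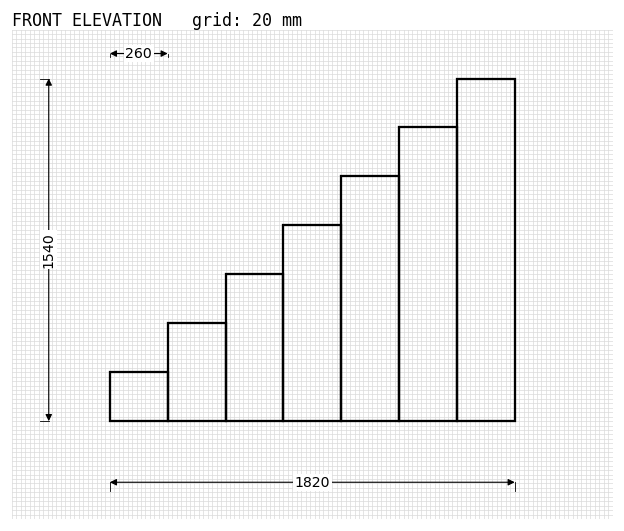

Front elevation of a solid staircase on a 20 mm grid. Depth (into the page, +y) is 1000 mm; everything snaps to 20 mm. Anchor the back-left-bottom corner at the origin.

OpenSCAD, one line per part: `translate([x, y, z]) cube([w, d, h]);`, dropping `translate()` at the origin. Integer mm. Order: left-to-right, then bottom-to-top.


cube([260, 1000, 220]);
translate([260, 0, 0]) cube([260, 1000, 440]);
translate([520, 0, 0]) cube([260, 1000, 660]);
translate([780, 0, 0]) cube([260, 1000, 880]);
translate([1040, 0, 0]) cube([260, 1000, 1100]);
translate([1300, 0, 0]) cube([260, 1000, 1320]);
translate([1560, 0, 0]) cube([260, 1000, 1540]);


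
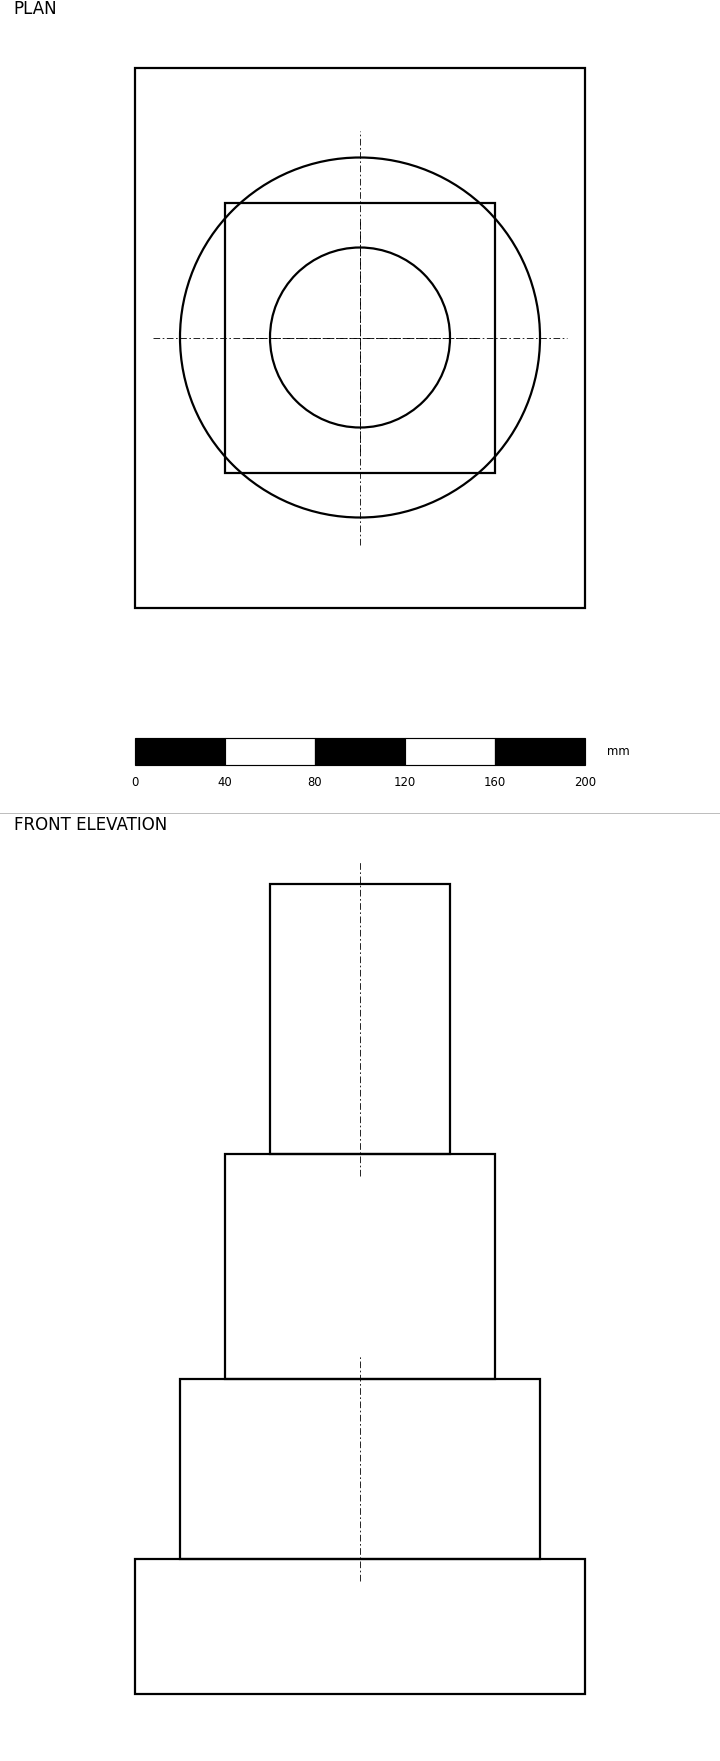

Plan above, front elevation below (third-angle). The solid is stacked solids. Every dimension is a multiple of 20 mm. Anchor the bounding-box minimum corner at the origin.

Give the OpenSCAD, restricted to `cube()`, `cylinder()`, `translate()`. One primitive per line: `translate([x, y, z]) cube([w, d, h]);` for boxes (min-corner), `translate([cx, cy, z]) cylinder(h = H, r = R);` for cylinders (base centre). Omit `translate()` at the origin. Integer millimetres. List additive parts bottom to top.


cube([200, 240, 60]);
translate([100, 120, 60]) cylinder(h = 80, r = 80);
translate([40, 60, 140]) cube([120, 120, 100]);
translate([100, 120, 240]) cylinder(h = 120, r = 40);
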